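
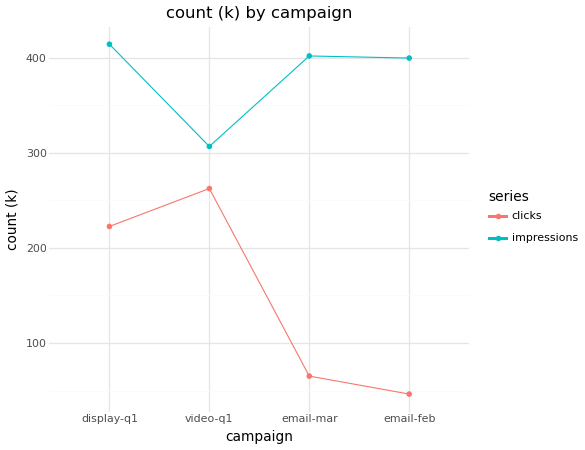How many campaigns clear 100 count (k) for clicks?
Above 100: display-q1, video-q1.

2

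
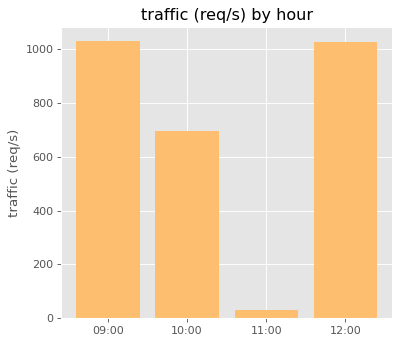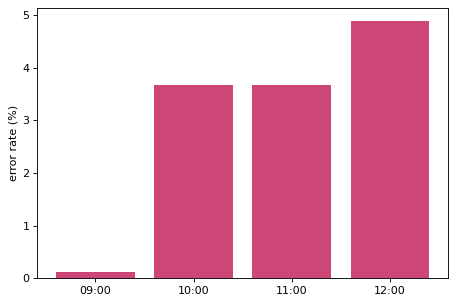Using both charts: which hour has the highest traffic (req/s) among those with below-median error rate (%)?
09:00

Chart 2 median error rate (%) ≈ 3.5; below-median hours: 09:00, 10:00. Among those, 09:00 has the highest traffic (req/s) (≈ 1000).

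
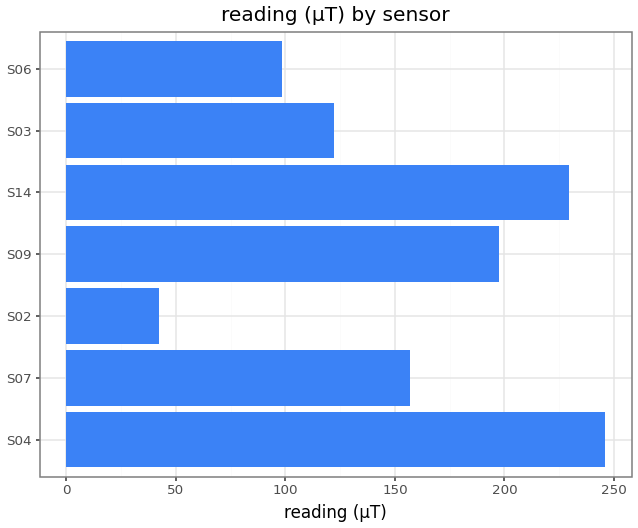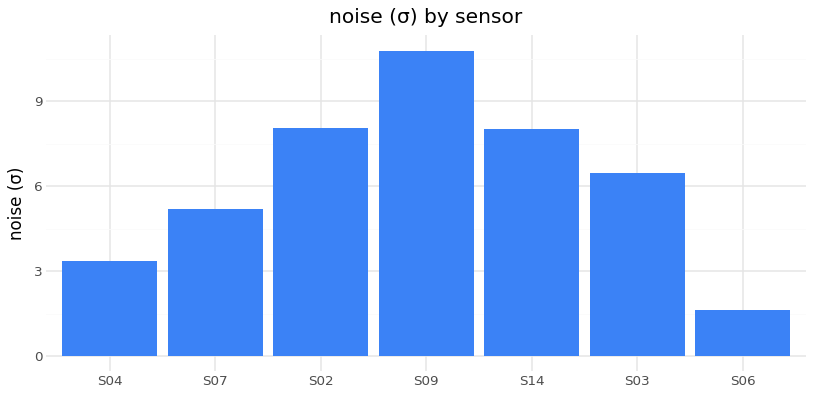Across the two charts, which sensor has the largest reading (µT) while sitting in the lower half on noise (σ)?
S04

Chart 2 median noise (σ) ≈ 6; below-median sensors: S04, S07, S06. Among those, S04 has the highest reading (µT) (≈ 250).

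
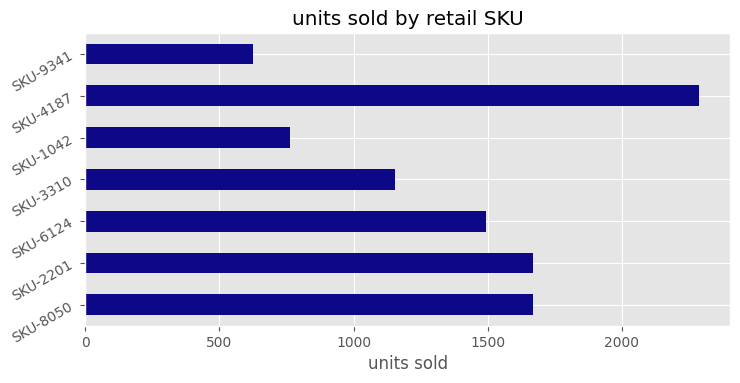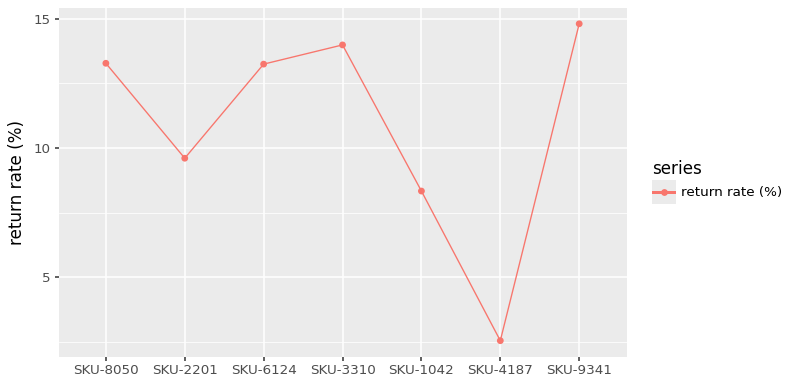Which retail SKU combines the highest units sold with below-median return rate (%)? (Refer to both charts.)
Chart 2 median return rate (%) ≈ 14; below-median retail SKUs: SKU-2201, SKU-1042, SKU-4187. Among those, SKU-4187 has the highest units sold (≈ 2500).

SKU-4187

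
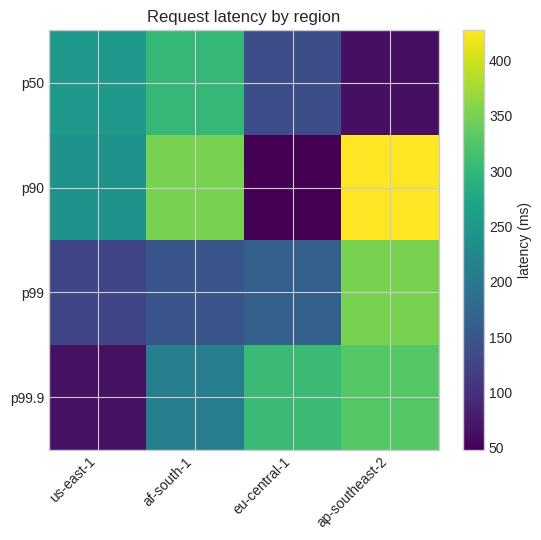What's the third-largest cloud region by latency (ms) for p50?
Top 4 for p50: af-south-1 ≈ 300, us-east-1 ≈ 250, eu-central-1 ≈ 150, ap-southeast-2 ≈ 50.

eu-central-1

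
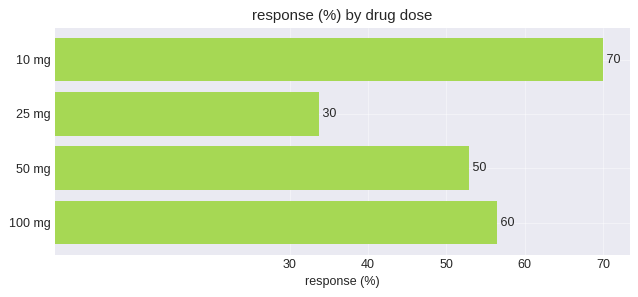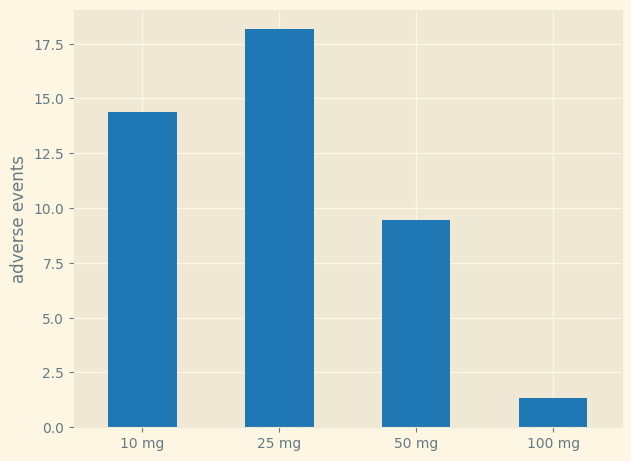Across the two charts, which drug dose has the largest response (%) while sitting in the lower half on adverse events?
100 mg

Chart 2 median adverse events ≈ 12; below-median drug doses: 50 mg, 100 mg. Among those, 100 mg has the highest response (%) (≈ 60).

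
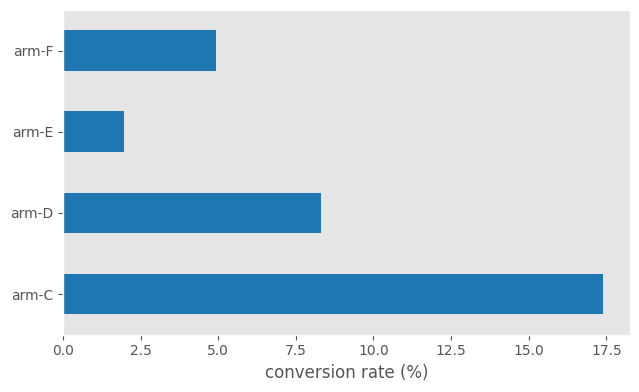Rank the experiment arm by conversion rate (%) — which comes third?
arm-F

Top 4: arm-C ≈ 18, arm-D ≈ 8, arm-F ≈ 4, arm-E ≈ 2.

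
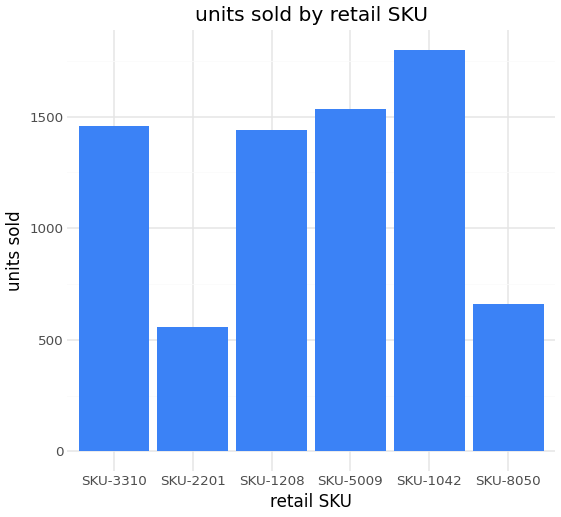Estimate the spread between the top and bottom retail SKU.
≈ 1200

Max SKU-1042 ≈ 1800, min SKU-2201 ≈ 600; range ≈ 1200.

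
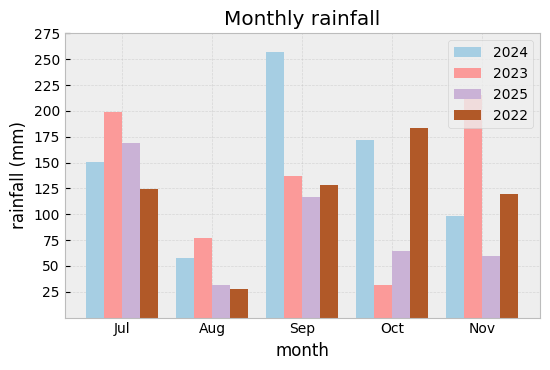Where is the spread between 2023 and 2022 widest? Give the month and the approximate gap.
Oct: 2023 ≈ 25, 2022 ≈ 175 → gap ≈ 150. Next-largest (Nov) is only ≈ 100.

Oct, ≈ 150 mm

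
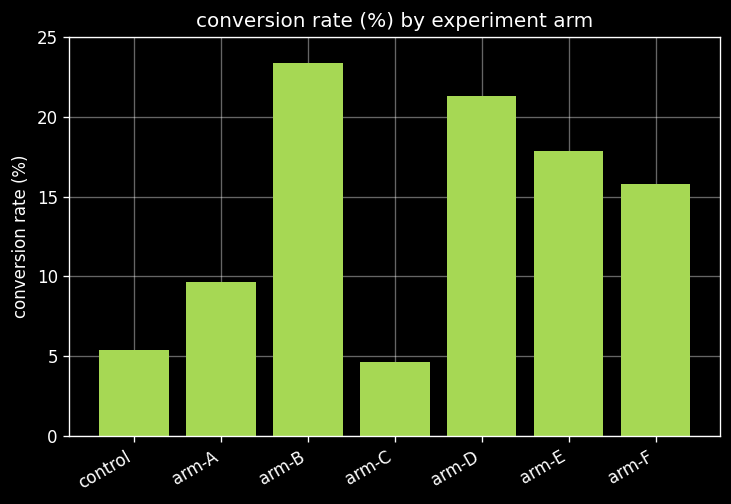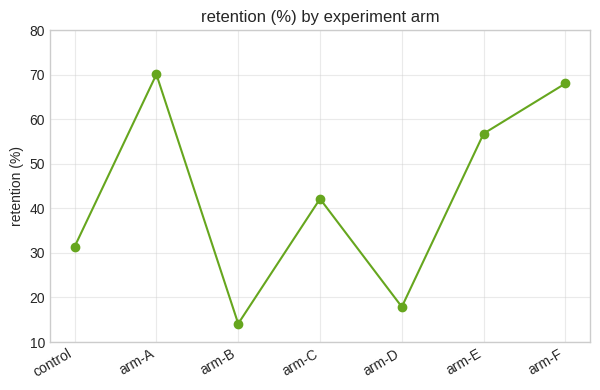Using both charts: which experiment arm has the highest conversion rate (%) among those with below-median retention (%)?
arm-B

Chart 2 median retention (%) ≈ 40; below-median experiment arms: control, arm-B, arm-D. Among those, arm-B has the highest conversion rate (%) (≈ 25).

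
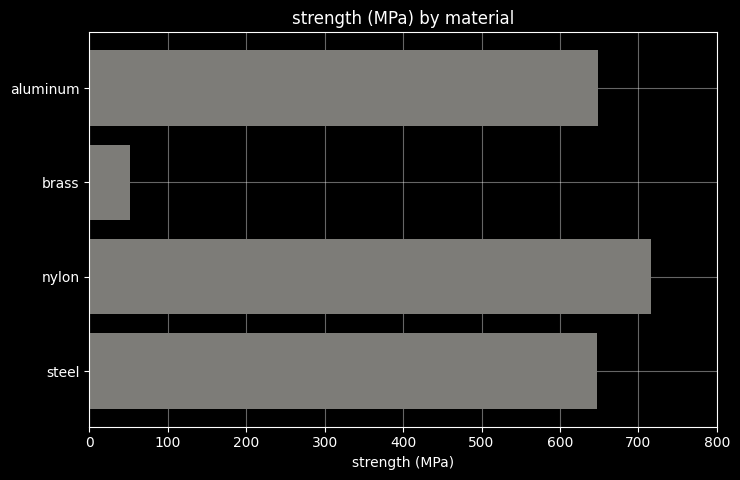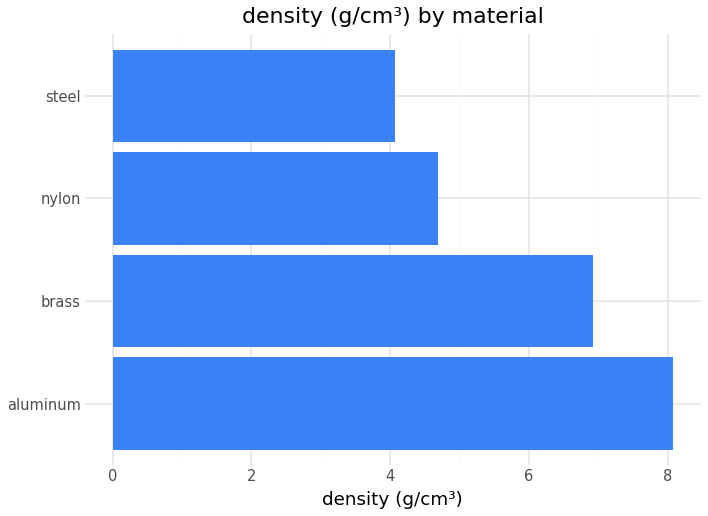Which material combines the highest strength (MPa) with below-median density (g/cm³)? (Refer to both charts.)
Chart 2 median density (g/cm³) ≈ 6; below-median materials: nylon, steel. Among those, nylon has the highest strength (MPa) (≈ 700).

nylon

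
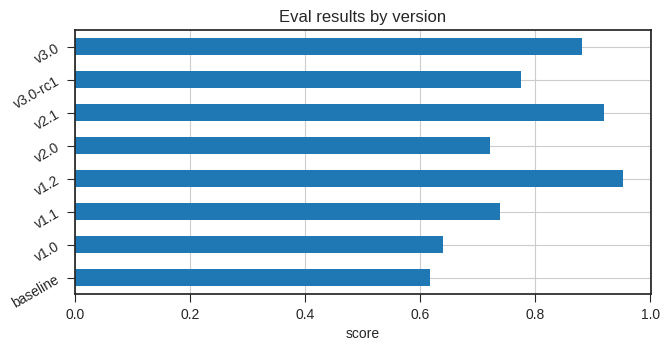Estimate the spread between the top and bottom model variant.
≈ 0.4

Max v1.2 ≈ 1.0, min baseline ≈ 0.6; range ≈ 0.4.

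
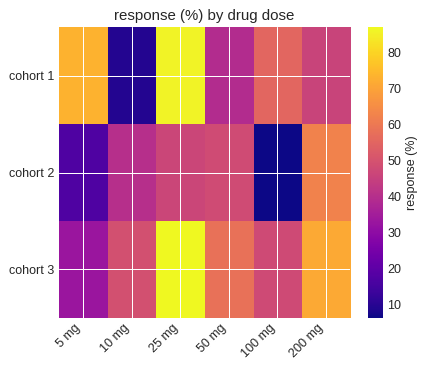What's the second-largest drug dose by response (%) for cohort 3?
200 mg

Top 3 for cohort 3: 25 mg ≈ 90, 200 mg ≈ 70, 50 mg ≈ 60.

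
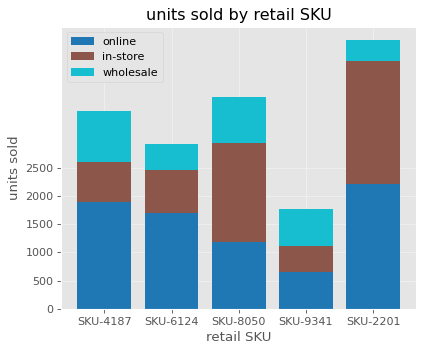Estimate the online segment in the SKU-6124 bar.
≈ 1500

online top ≈ 1500, bottom ≈ 0; segment ≈ 1500.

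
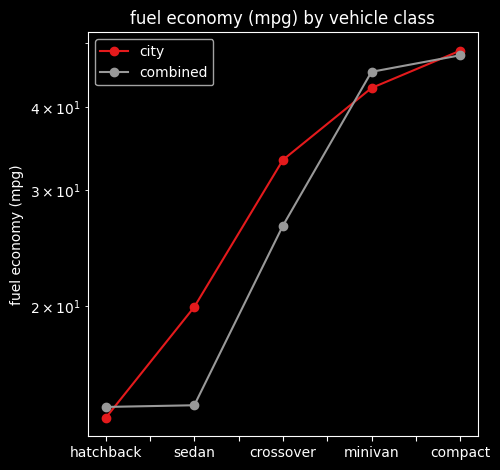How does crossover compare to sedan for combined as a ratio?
≈ 1.67×

crossover ≈ 25, sedan ≈ 15; 25/15 ≈ 1.67.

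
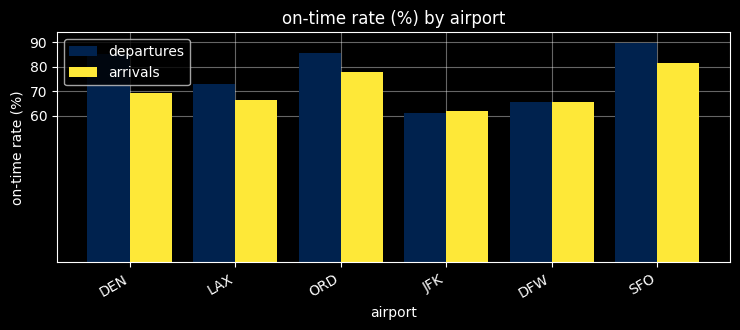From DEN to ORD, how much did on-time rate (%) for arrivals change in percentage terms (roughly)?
≈ +14.3%

DEN ≈ 70, ORD ≈ 80; (80 − 70) / 70 ≈ +14.3%.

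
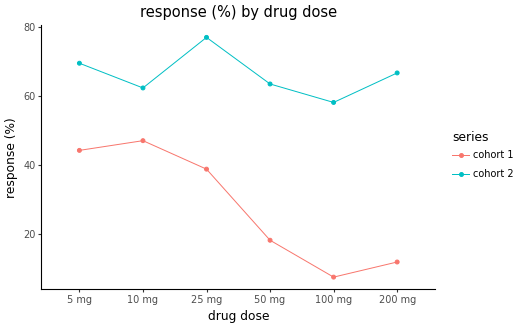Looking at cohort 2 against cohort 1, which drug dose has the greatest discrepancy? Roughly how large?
200 mg, ≈ 60 %

200 mg: cohort 2 ≈ 70, cohort 1 ≈ 10 → gap ≈ 60. Next-largest (100 mg) is only ≈ 50.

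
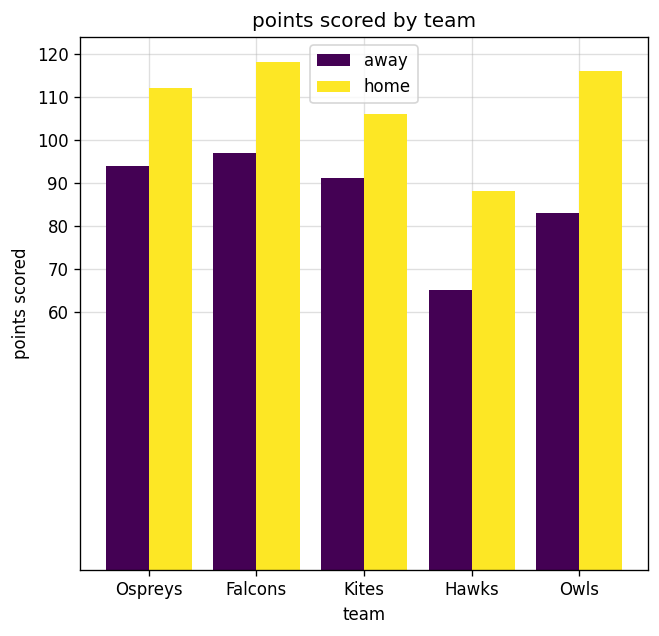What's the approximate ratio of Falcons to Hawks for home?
≈ 1.33×

Falcons ≈ 120, Hawks ≈ 90; 120/90 ≈ 1.33.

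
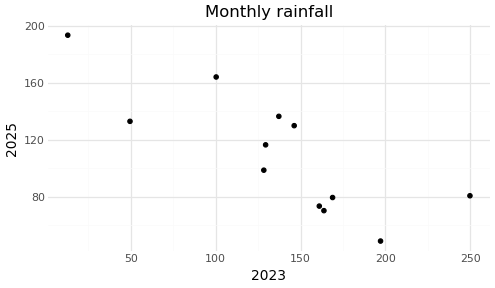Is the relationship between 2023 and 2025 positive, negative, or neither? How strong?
negative, strong

Points are negatively correlated; strong (|r| ≈ 0.8).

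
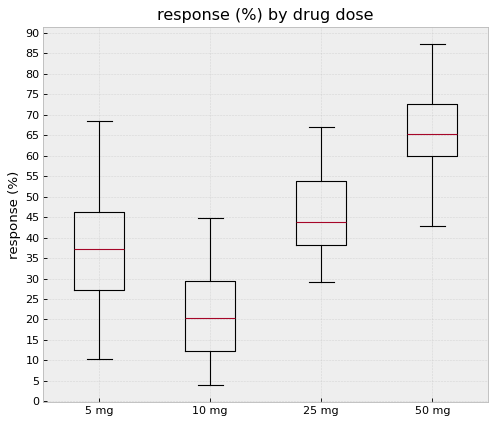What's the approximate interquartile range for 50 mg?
Q3 ≈ 75, Q1 ≈ 60; IQR ≈ 15.

≈ 15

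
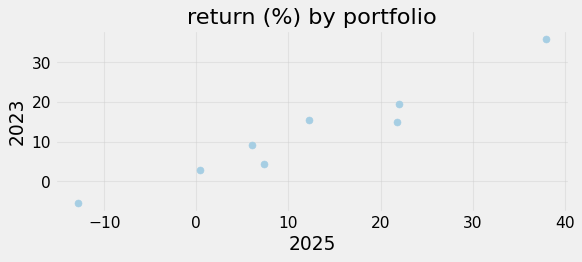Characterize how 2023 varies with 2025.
positive, strong

Points are positively correlated; strong (|r| ≈ 1.0).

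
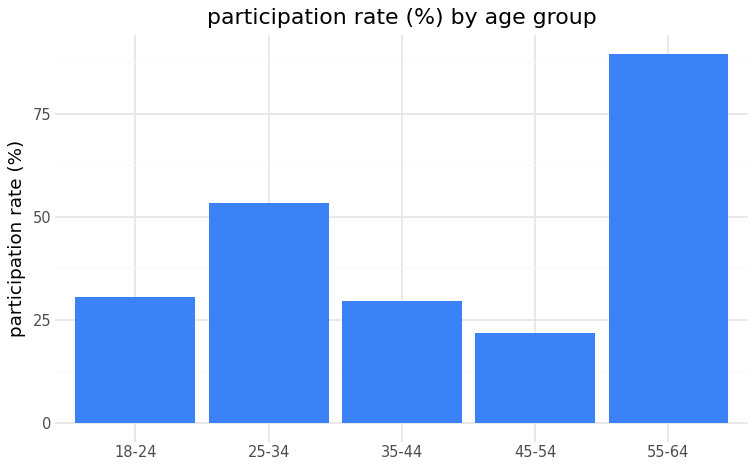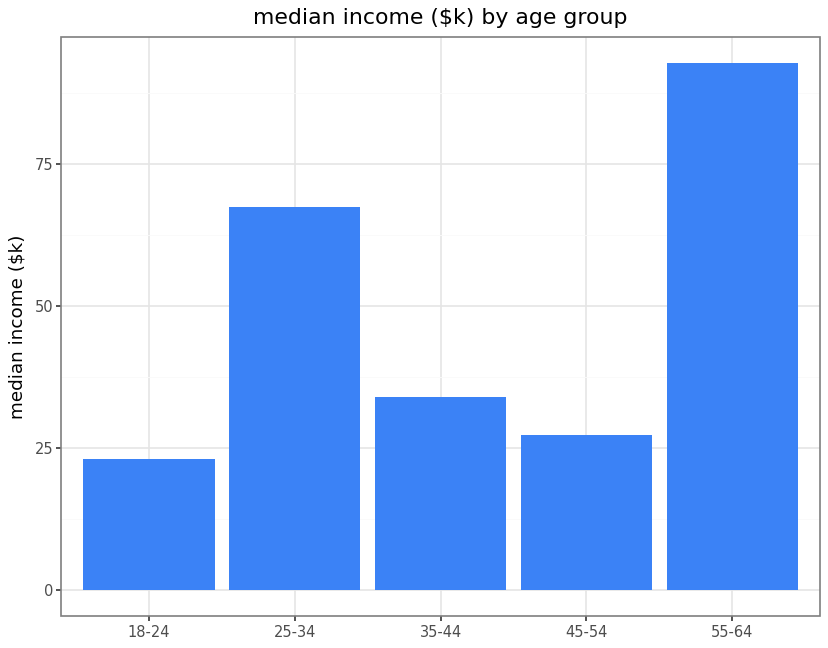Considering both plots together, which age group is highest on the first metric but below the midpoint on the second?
Chart 2 median median income ($k) ≈ 30; below-median age groups: 18-24, 45-54. Among those, 18-24 has the highest participation rate (%) (≈ 30).

18-24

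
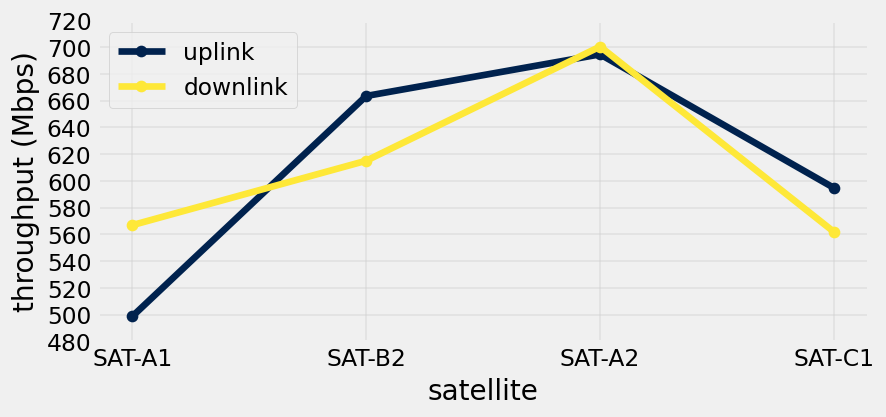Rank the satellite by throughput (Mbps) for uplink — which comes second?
SAT-B2

Top 3 for uplink: SAT-A2 ≈ 700, SAT-B2 ≈ 660, SAT-C1 ≈ 600.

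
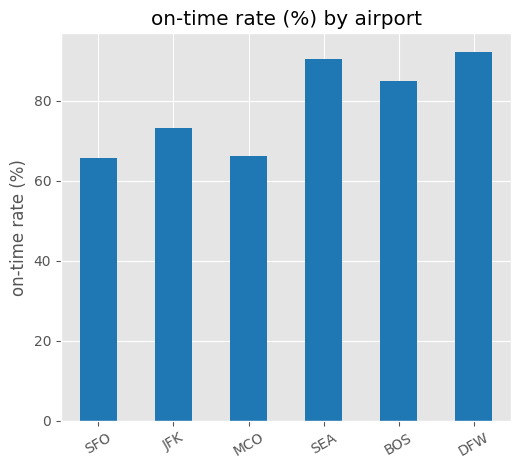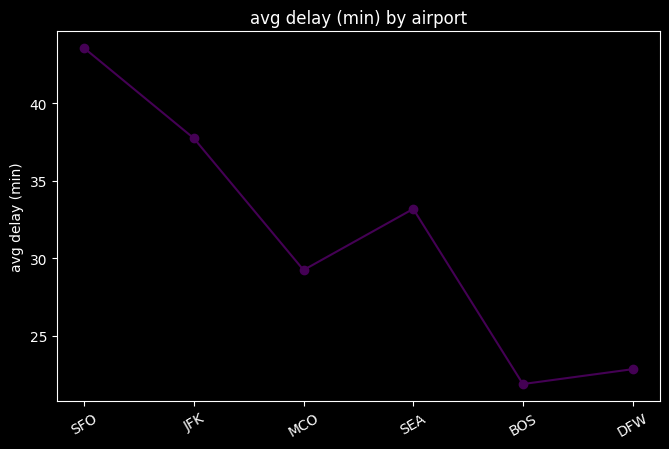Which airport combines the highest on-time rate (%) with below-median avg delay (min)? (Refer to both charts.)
Chart 2 median avg delay (min) ≈ 30; below-median airports: MCO, BOS, DFW. Among those, DFW has the highest on-time rate (%) (≈ 90).

DFW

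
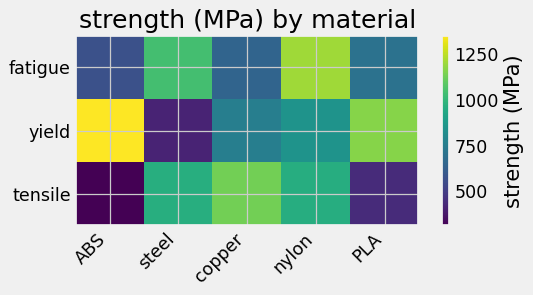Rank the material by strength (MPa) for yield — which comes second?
PLA

Top 3 for yield: ABS ≈ 1400, PLA ≈ 1200, nylon ≈ 800.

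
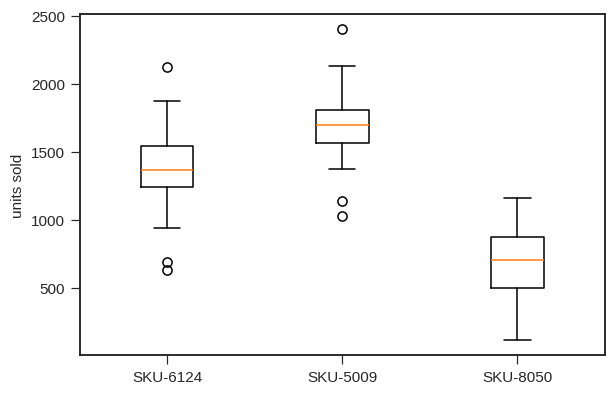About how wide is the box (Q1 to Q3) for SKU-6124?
Q3 ≈ 1500, Q1 ≈ 1200; IQR ≈ 300.

≈ 300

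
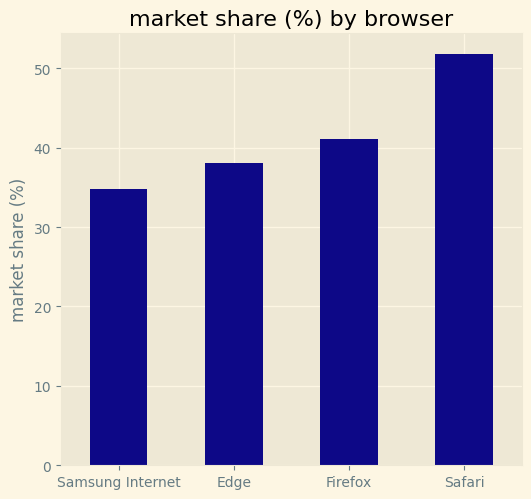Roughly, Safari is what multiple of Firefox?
≈ 1.25×

Safari ≈ 50, Firefox ≈ 40; 50/40 ≈ 1.25.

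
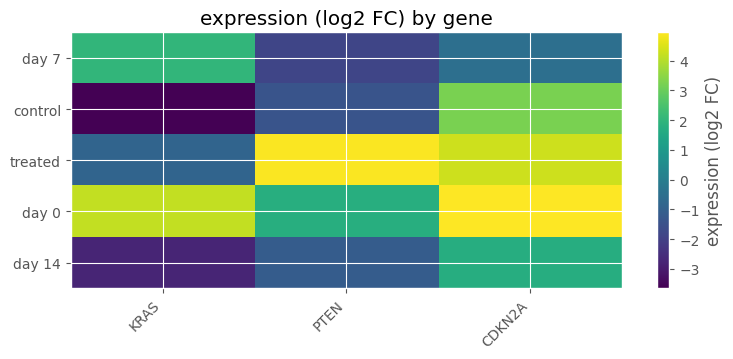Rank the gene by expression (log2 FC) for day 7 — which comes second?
CDKN2A

Top 3 for day 7: KRAS ≈ 2, CDKN2A ≈ -1, PTEN ≈ -2.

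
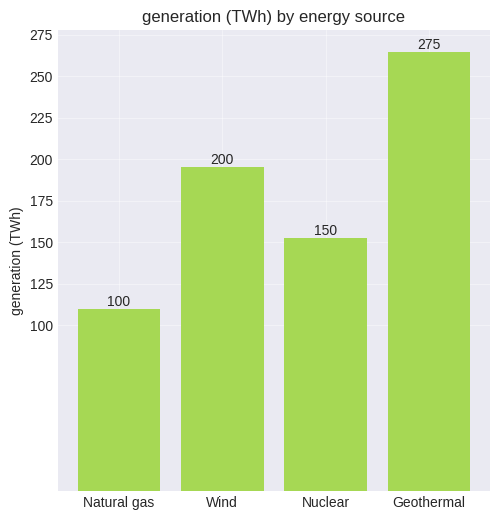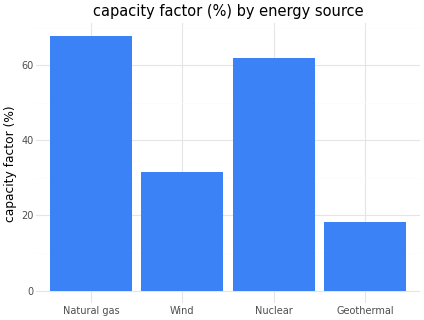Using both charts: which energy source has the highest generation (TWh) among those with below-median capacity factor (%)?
Chart 2 median capacity factor (%) ≈ 50; below-median energy sources: Wind, Geothermal. Among those, Geothermal has the highest generation (TWh) (≈ 275).

Geothermal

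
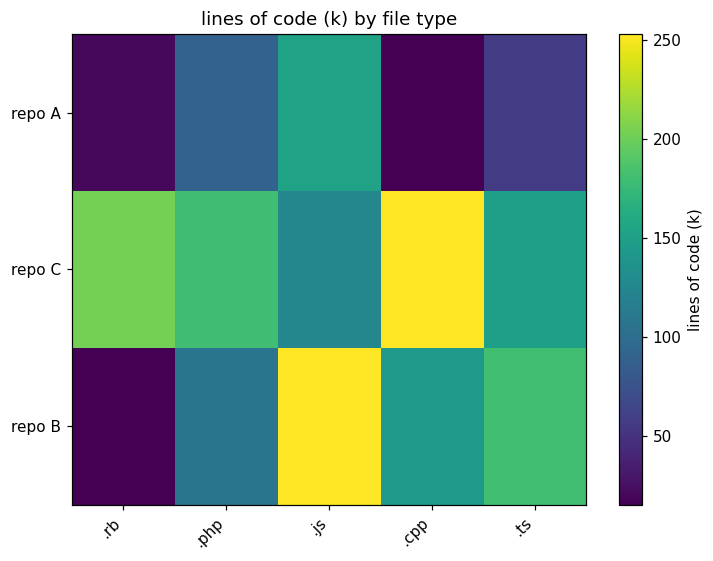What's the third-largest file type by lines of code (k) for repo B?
.cpp

Top 4 for repo B: .js ≈ 260, .ts ≈ 180, .cpp ≈ 140, .php ≈ 100.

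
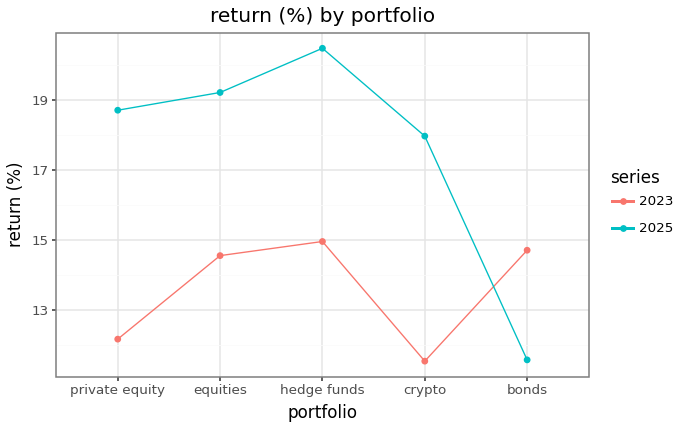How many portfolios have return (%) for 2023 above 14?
Above 14: equities, hedge funds, bonds.

3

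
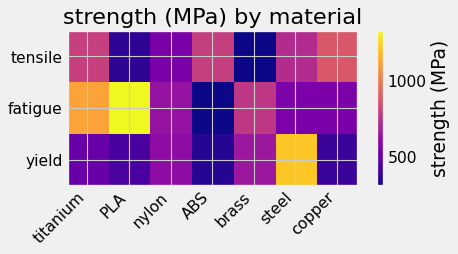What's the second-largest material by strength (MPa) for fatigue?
titanium

Top 3 for fatigue: PLA ≈ 1300, titanium ≈ 1100, brass ≈ 800.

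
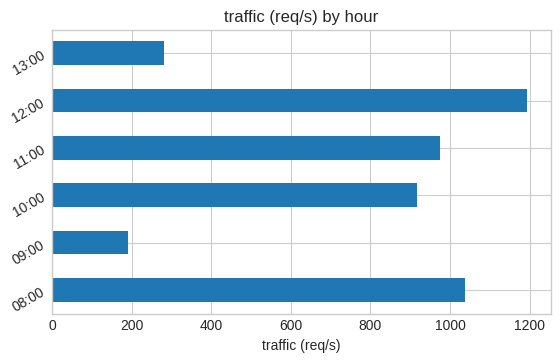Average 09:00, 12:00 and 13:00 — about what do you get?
≈ 567

(200 + 1200 + 300) / 3 ≈ 567.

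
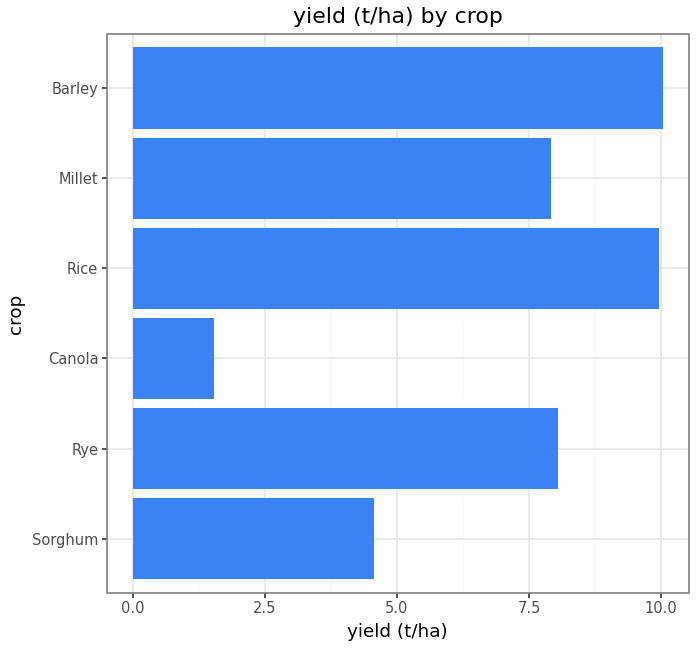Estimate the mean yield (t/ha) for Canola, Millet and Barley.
(2 + 8 + 10) / 3 ≈ 7.

≈ 7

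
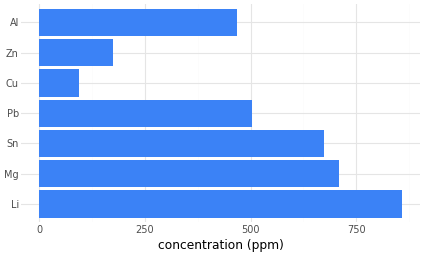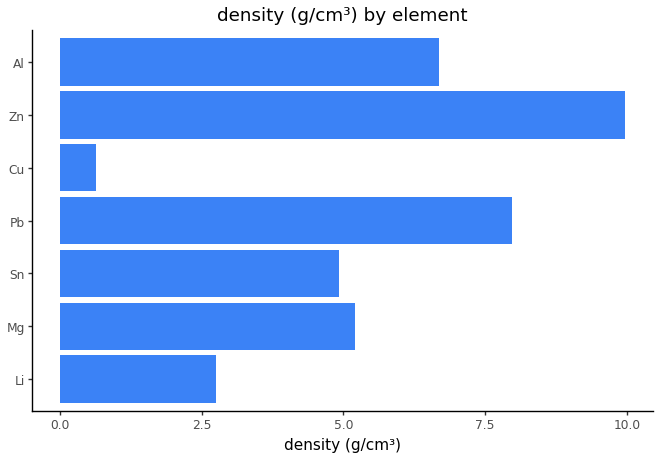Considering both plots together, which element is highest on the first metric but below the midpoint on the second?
Li

Chart 2 median density (g/cm³) ≈ 5; below-median elements: Li, Sn, Cu. Among those, Li has the highest concentration (ppm) (≈ 900).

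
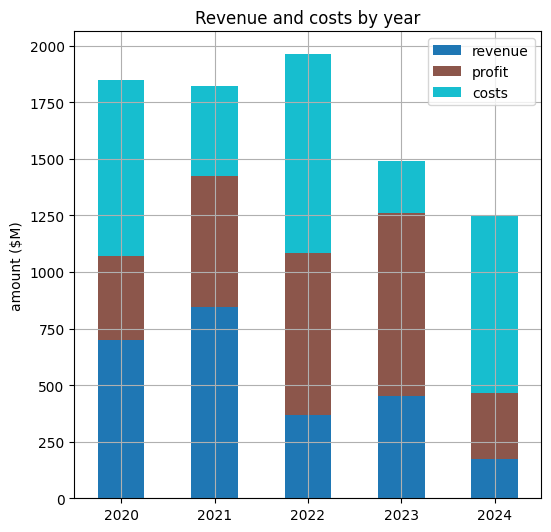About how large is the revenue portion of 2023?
revenue top ≈ 400, bottom ≈ 0; segment ≈ 400.

≈ 400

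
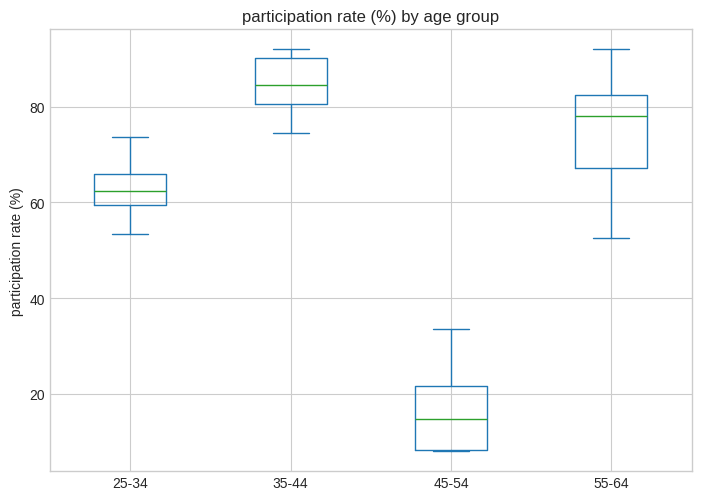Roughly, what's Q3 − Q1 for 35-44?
≈ 10

Q3 ≈ 90, Q1 ≈ 80; IQR ≈ 10.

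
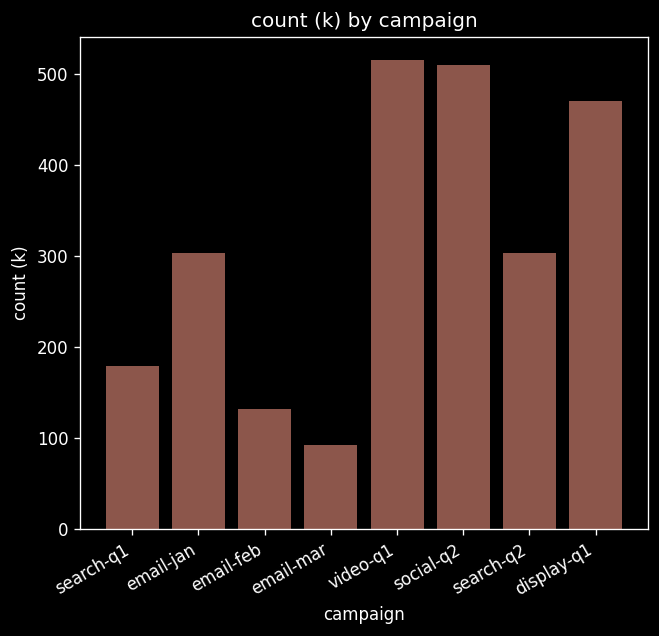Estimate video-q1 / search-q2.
video-q1 ≈ 500, search-q2 ≈ 300; 500/300 ≈ 1.67.

≈ 1.67×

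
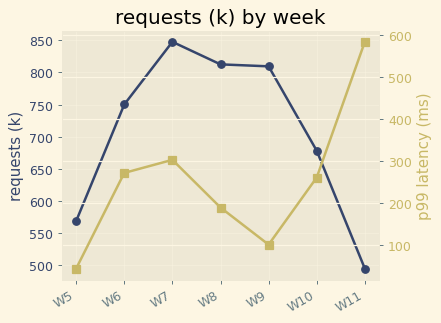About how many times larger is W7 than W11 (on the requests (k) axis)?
W7 ≈ 850, W11 ≈ 500; 850/500 ≈ 1.7.

≈ 1.7×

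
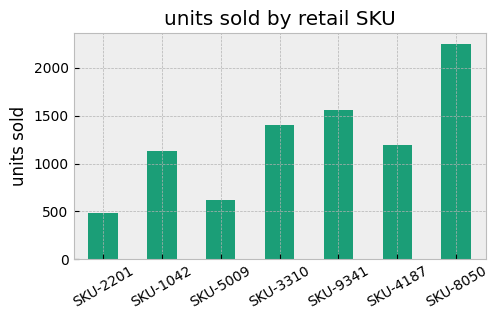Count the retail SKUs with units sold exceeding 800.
Above 800: SKU-1042, SKU-3310, SKU-9341, SKU-4187, SKU-8050.

5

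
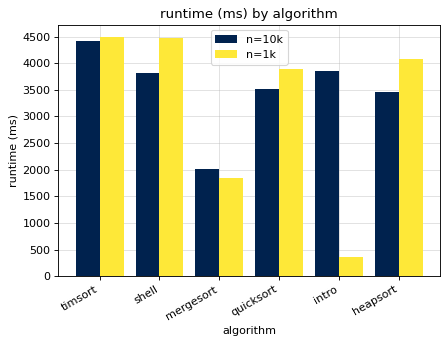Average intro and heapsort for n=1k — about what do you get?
(500 + 4000) / 2 ≈ 2250.

≈ 2250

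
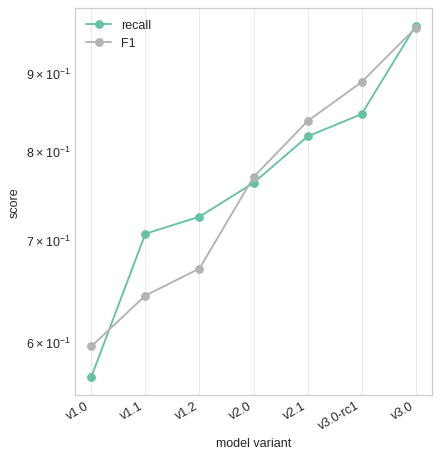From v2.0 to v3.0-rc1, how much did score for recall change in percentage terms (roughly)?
≈ +13.3%

v2.0 ≈ 0.75, v3.0-rc1 ≈ 0.85; (0.85 − 0.75) / 0.75 ≈ +13.3%.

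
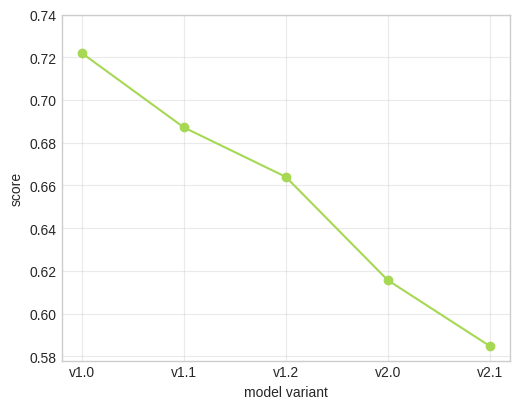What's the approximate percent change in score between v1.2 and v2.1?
v1.2 ≈ 0.66, v2.1 ≈ 0.58; (0.58 − 0.66) / 0.66 ≈ -12.1%.

≈ -12.1%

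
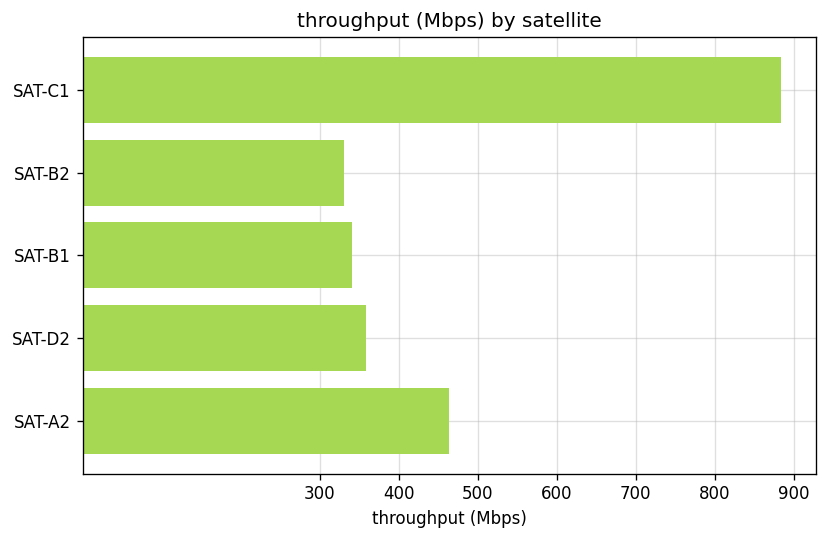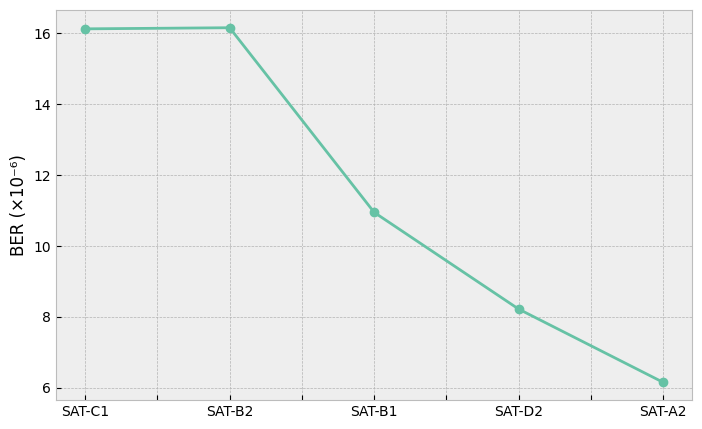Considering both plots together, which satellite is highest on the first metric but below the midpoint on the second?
Chart 2 median BER (×10⁻⁶) ≈ 10; below-median satellites: SAT-D2, SAT-A2. Among those, SAT-A2 has the highest throughput (Mbps) (≈ 500).

SAT-A2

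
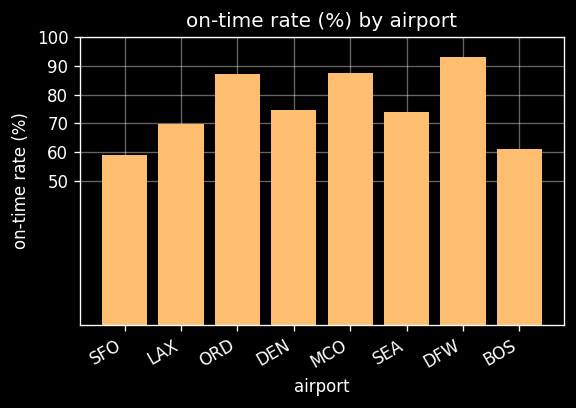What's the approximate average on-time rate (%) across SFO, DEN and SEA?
(60 + 70 + 70) / 3 ≈ 67.

≈ 67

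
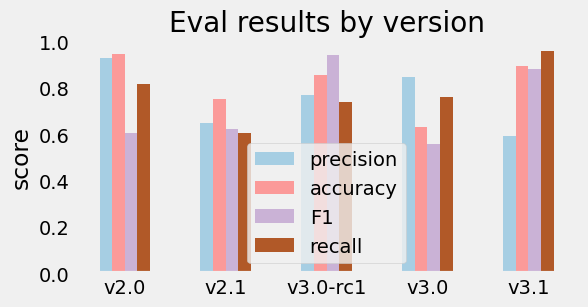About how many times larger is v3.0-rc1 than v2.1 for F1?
v3.0-rc1 ≈ 0.9, v2.1 ≈ 0.6; 0.9/0.6 ≈ 1.5.

≈ 1.5×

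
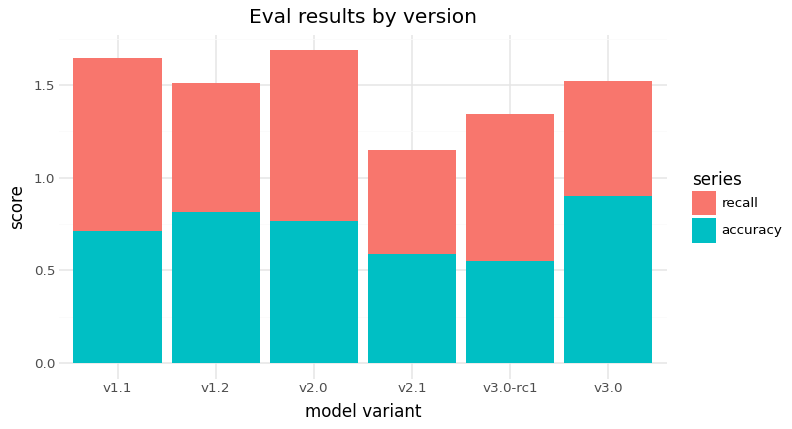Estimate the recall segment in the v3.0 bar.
recall top ≈ 1.6, bottom ≈ 1.0; segment ≈ 0.6.

≈ 0.6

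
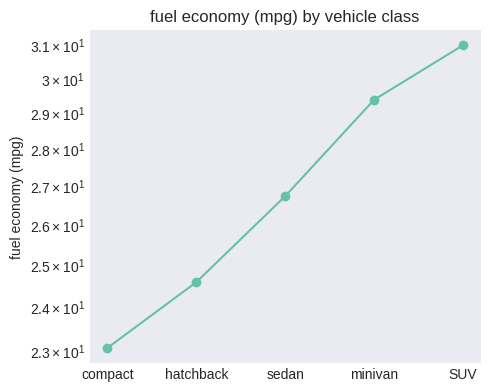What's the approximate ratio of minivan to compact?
minivan ≈ 29, compact ≈ 23; 29/23 ≈ 1.26.

≈ 1.26×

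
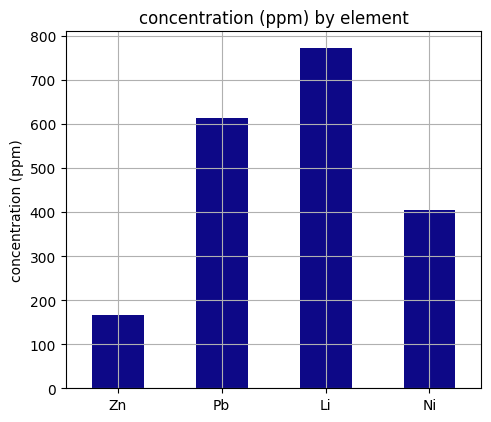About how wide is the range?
Max Li ≈ 800, min Zn ≈ 200; range ≈ 600.

≈ 600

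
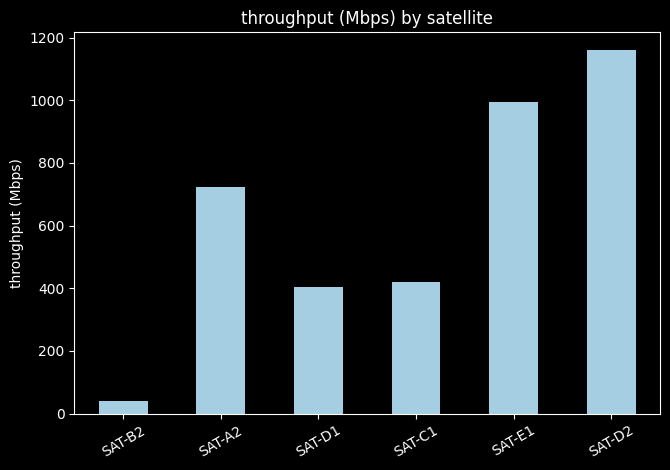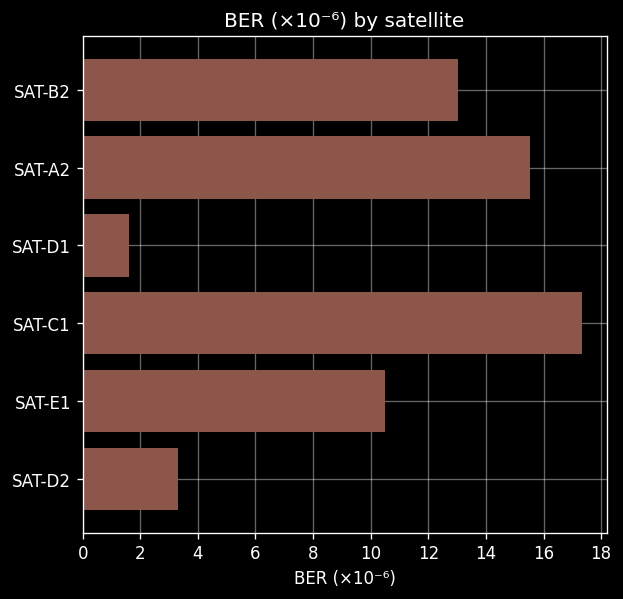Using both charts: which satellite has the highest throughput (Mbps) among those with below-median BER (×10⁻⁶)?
SAT-D2

Chart 2 median BER (×10⁻⁶) ≈ 12; below-median satellites: SAT-D1, SAT-E1, SAT-D2. Among those, SAT-D2 has the highest throughput (Mbps) (≈ 1200).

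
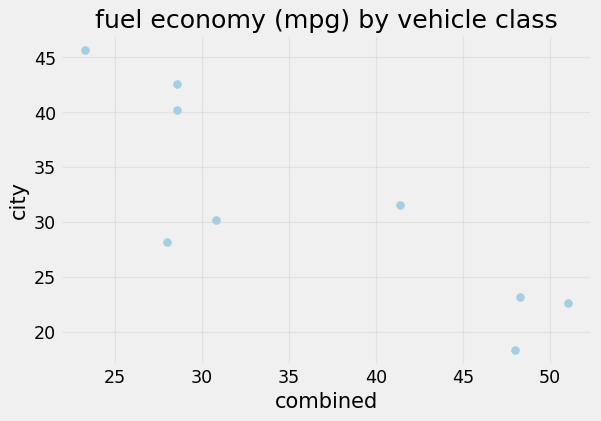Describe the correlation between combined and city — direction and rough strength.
negative, strong

Points are negatively correlated; strong (|r| ≈ 0.8).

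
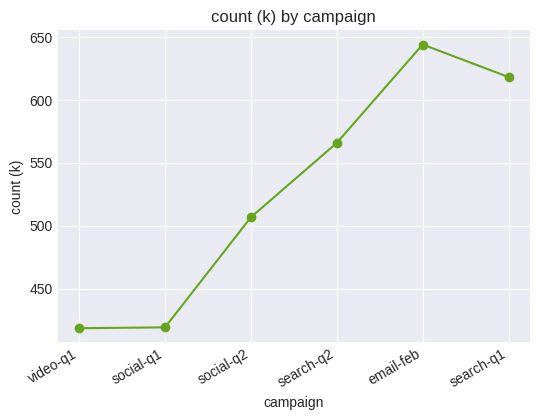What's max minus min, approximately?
Max email-feb ≈ 640, min video-q1 ≈ 420; range ≈ 220.

≈ 220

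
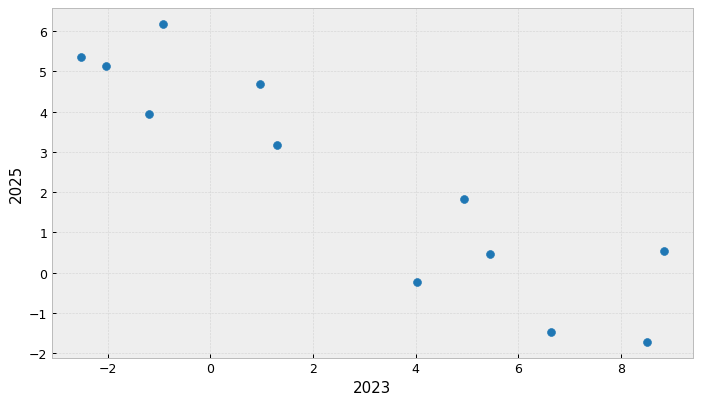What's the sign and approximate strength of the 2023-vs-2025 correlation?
Points are negatively correlated; strong (|r| ≈ 0.9).

negative, strong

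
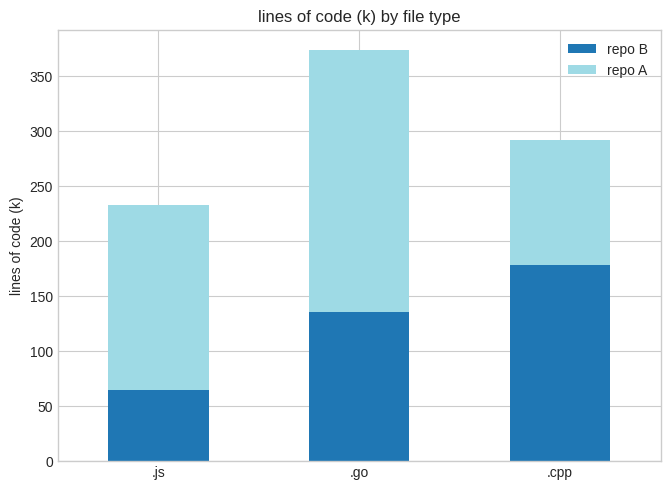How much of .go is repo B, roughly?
≈ 150

repo B top ≈ 150, bottom ≈ 0; segment ≈ 150.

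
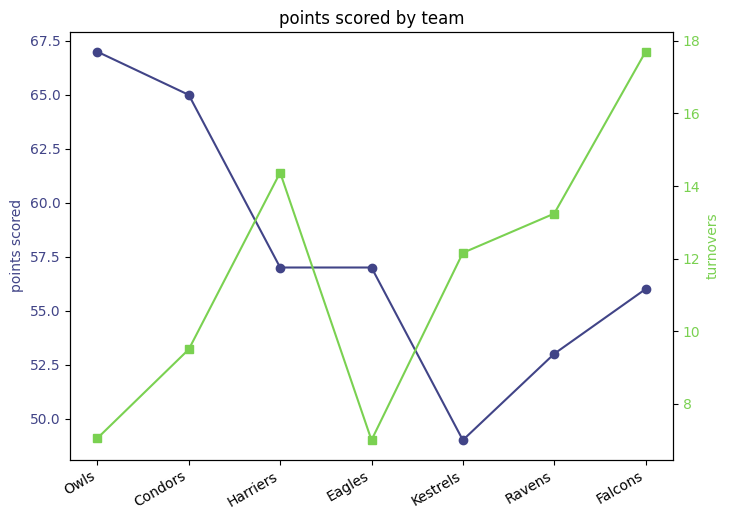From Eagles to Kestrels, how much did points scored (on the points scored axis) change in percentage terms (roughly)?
Eagles ≈ 56, Kestrels ≈ 48; (48 − 56) / 56 ≈ -14.3%.

≈ -14.3%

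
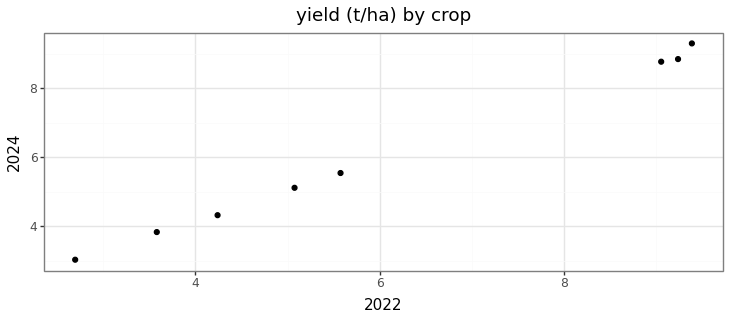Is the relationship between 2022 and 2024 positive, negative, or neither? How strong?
positive, strong

Points are positively correlated; strong (|r| ≈ 1.0).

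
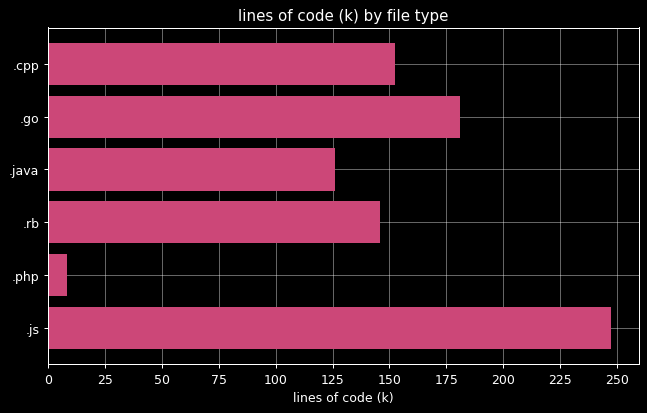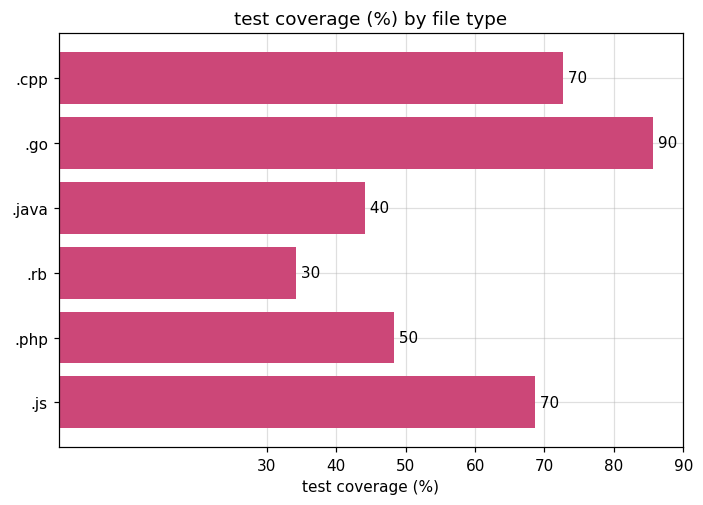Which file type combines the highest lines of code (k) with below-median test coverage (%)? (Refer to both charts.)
Chart 2 median test coverage (%) ≈ 60; below-median file types: .java, .rb, .php. Among those, .rb has the highest lines of code (k) (≈ 150).

.rb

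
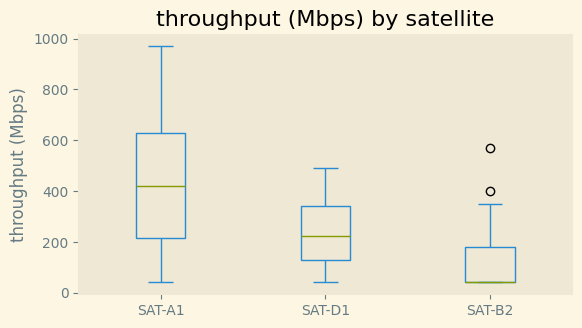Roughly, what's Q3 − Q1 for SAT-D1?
≈ 200

Q3 ≈ 350, Q1 ≈ 150; IQR ≈ 200.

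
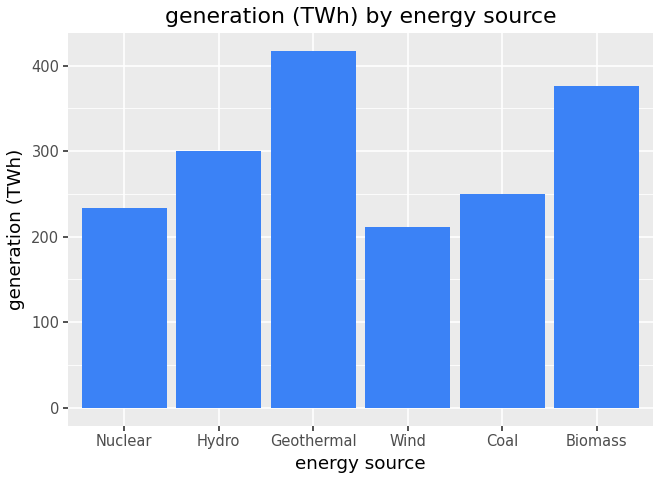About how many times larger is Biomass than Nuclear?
≈ 1.6×

Biomass ≈ 400, Nuclear ≈ 250; 400/250 ≈ 1.6.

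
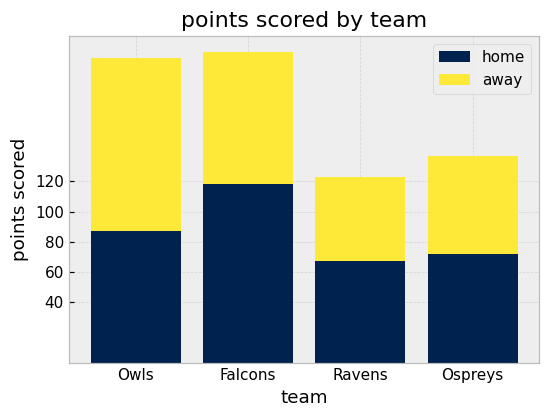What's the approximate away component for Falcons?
≈ 80

away top ≈ 200, bottom ≈ 120; segment ≈ 80.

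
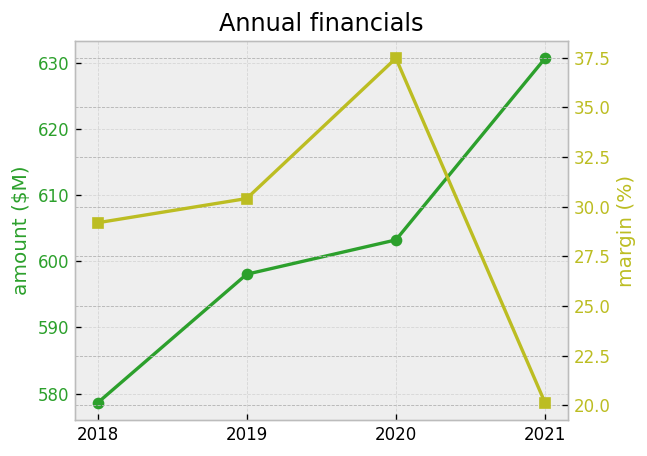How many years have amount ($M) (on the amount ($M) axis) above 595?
3

Above 595: 2019, 2020, 2021.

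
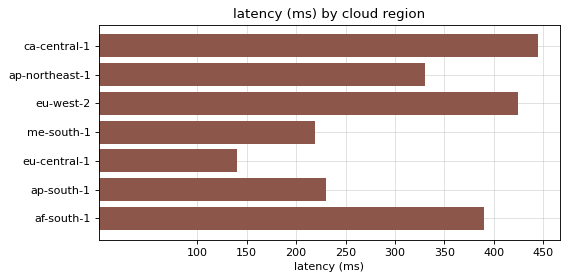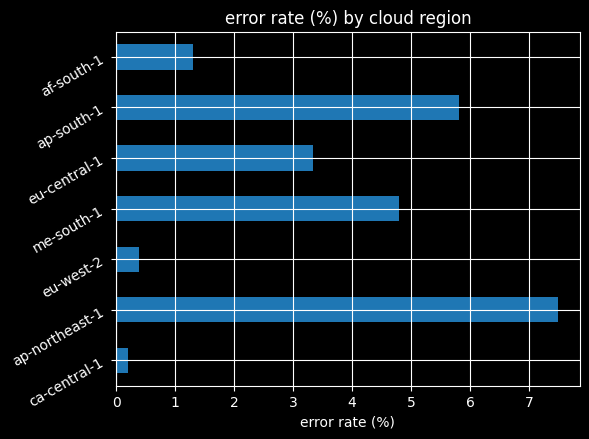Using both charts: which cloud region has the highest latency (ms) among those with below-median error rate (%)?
Chart 2 median error rate (%) ≈ 3; below-median cloud regions: ca-central-1, eu-west-2, af-south-1. Among those, ca-central-1 has the highest latency (ms) (≈ 450).

ca-central-1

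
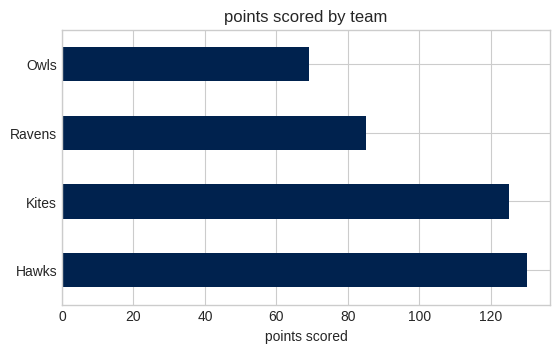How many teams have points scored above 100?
2

Above 100: Hawks, Kites.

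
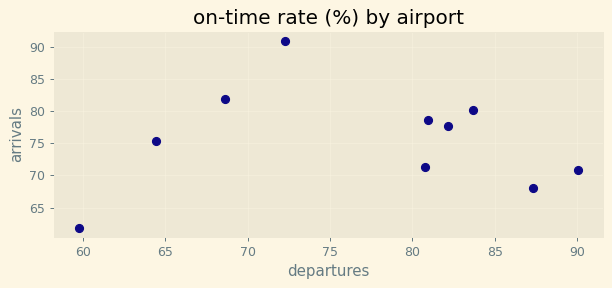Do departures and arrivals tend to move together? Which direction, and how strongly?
Points are roughly uncorrelated; weak (|r| ≈ 0.0).

no clear correlation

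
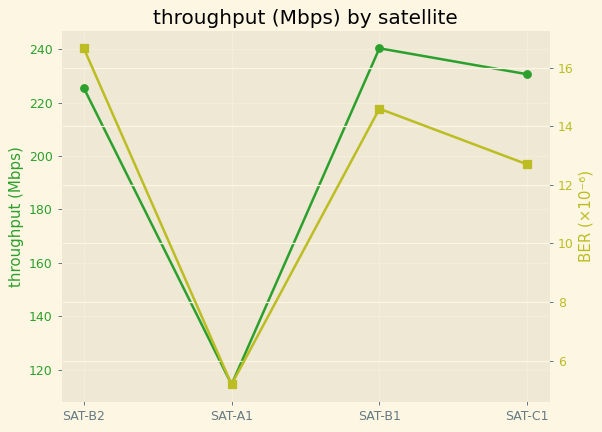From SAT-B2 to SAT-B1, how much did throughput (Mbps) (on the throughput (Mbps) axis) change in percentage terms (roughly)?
≈ +9.1%

SAT-B2 ≈ 220, SAT-B1 ≈ 240; (240 − 220) / 220 ≈ +9.1%.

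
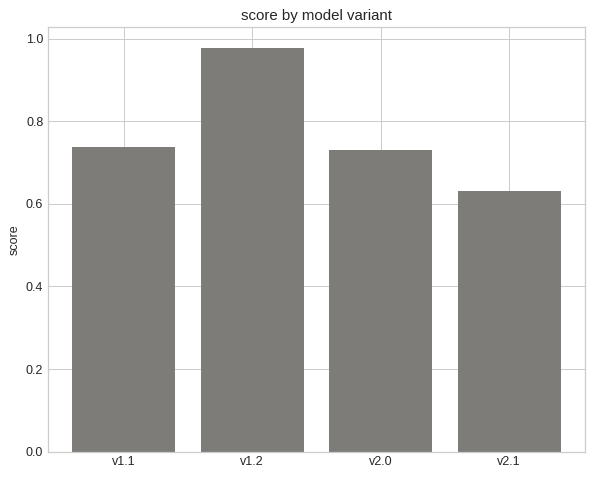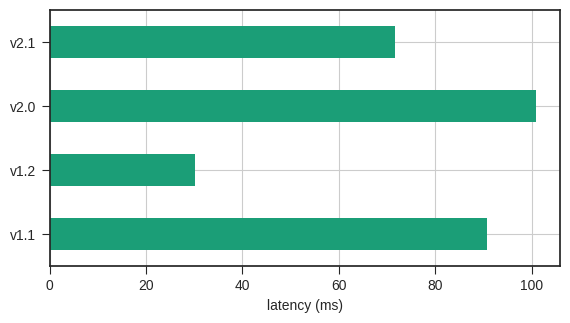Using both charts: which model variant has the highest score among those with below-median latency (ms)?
Chart 2 median latency (ms) ≈ 80; below-median model variants: v1.2, v2.1. Among those, v1.2 has the highest score (≈ 1).

v1.2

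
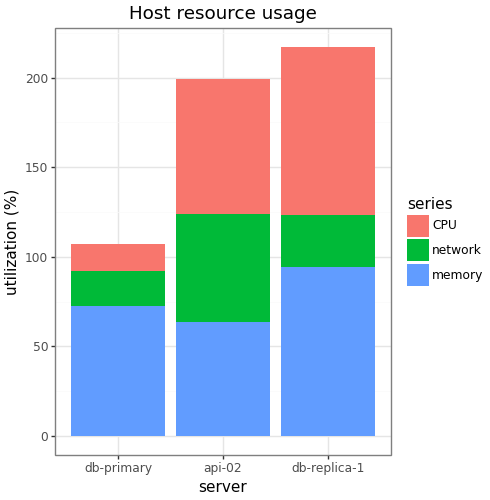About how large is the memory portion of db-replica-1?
≈ 100

memory top ≈ 100, bottom ≈ 0; segment ≈ 100.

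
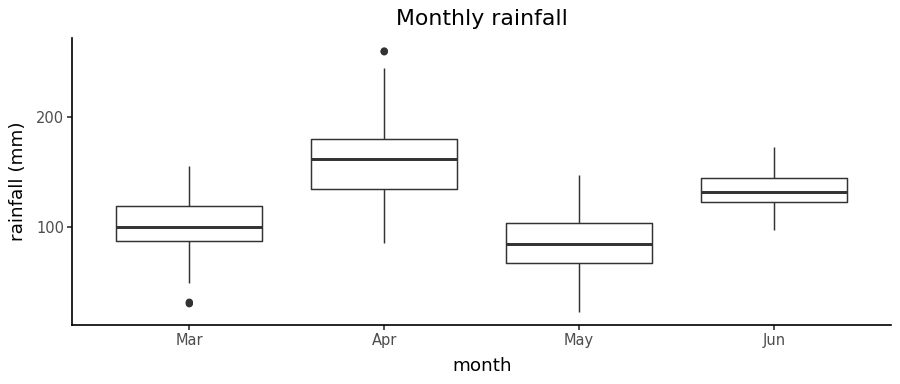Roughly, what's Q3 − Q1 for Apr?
Q3 ≈ 180, Q1 ≈ 130; IQR ≈ 50.

≈ 50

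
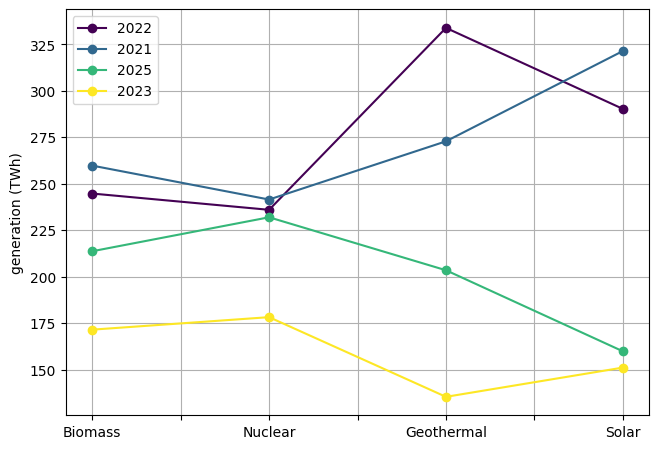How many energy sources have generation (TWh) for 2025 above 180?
3

Above 180: Biomass, Nuclear, Geothermal.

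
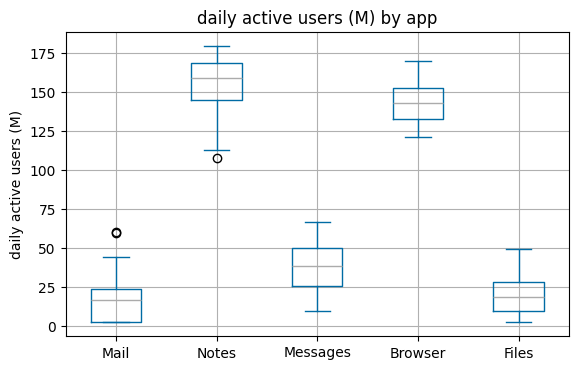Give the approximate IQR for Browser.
≈ 20

Q3 ≈ 160, Q1 ≈ 140; IQR ≈ 20.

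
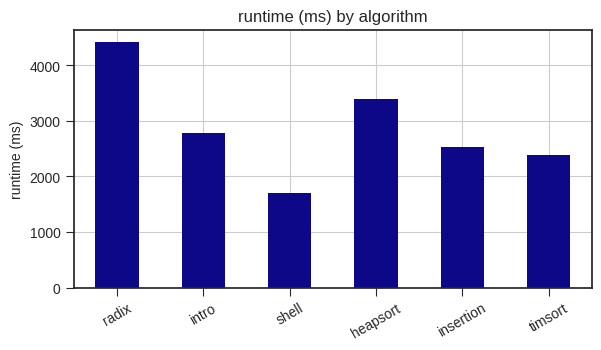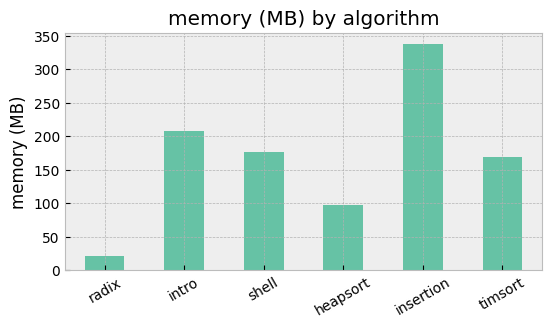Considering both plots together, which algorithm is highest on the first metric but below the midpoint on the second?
Chart 2 median memory (MB) ≈ 150; below-median algorithms: radix, heapsort, timsort. Among those, radix has the highest runtime (ms) (≈ 4500).

radix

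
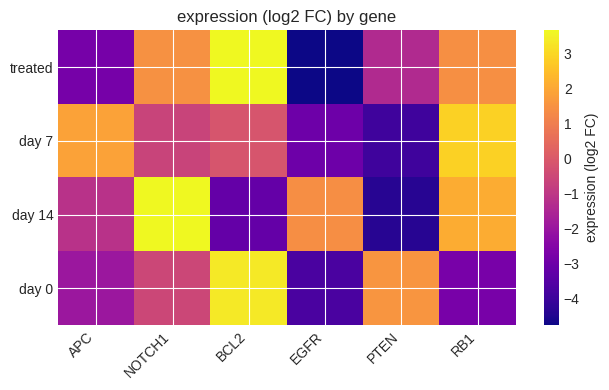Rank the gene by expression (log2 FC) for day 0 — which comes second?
PTEN

Top 3 for day 0: BCL2 ≈ 3, PTEN ≈ 2, NOTCH1 ≈ -1.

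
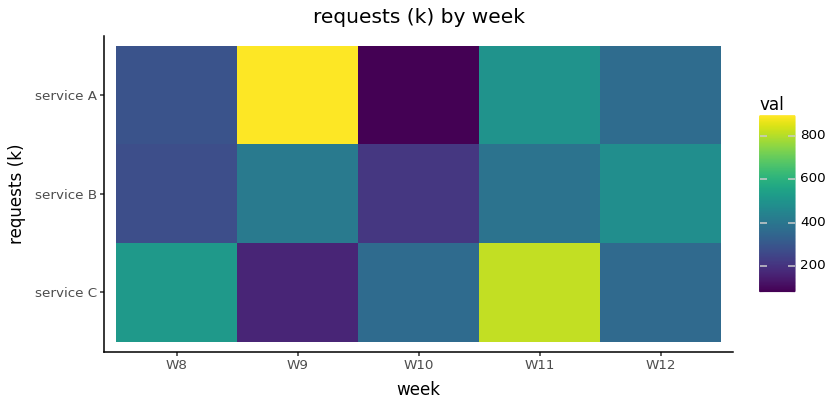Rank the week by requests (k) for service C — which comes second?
W8

Top 3 for service C: W11 ≈ 800, W8 ≈ 500, W10 ≈ 400.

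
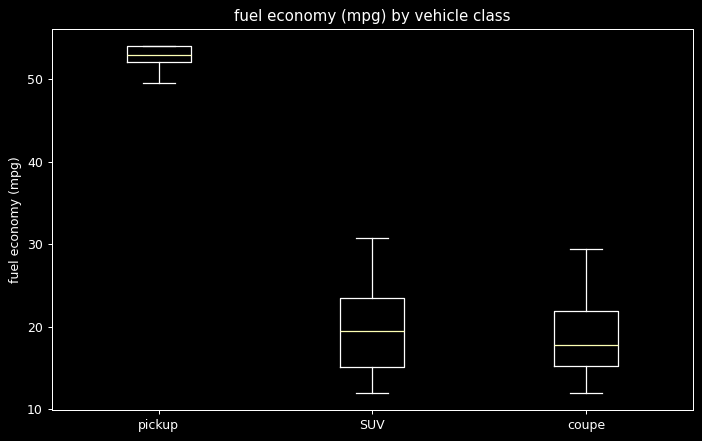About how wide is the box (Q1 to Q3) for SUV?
Q3 ≈ 25, Q1 ≈ 15; IQR ≈ 10.

≈ 10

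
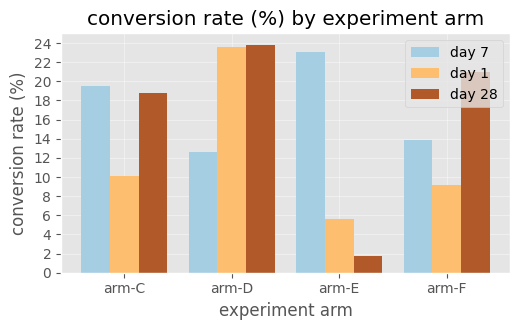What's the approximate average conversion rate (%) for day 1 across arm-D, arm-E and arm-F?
(24 + 6 + 10) / 3 ≈ 13.

≈ 13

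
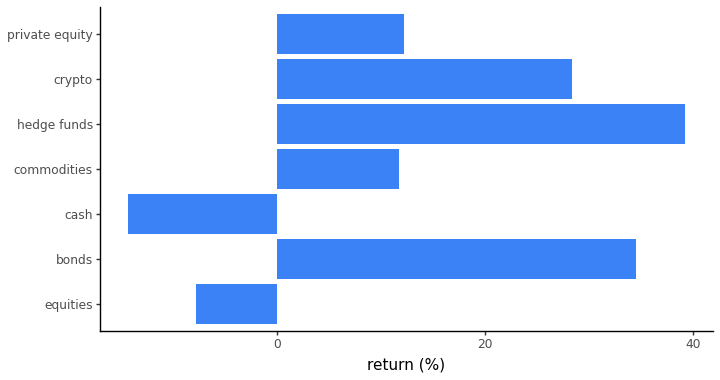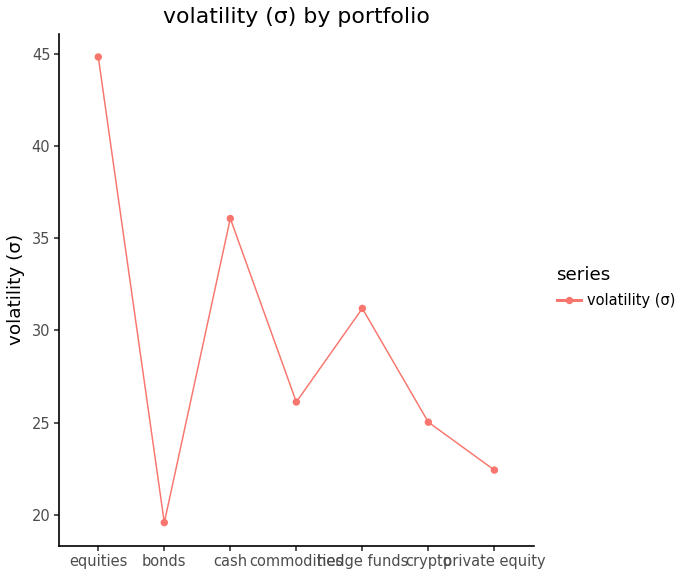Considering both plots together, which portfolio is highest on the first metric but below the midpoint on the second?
bonds

Chart 2 median volatility (σ) ≈ 25; below-median portfolios: bonds, crypto, private equity. Among those, bonds has the highest return (%) (≈ 35).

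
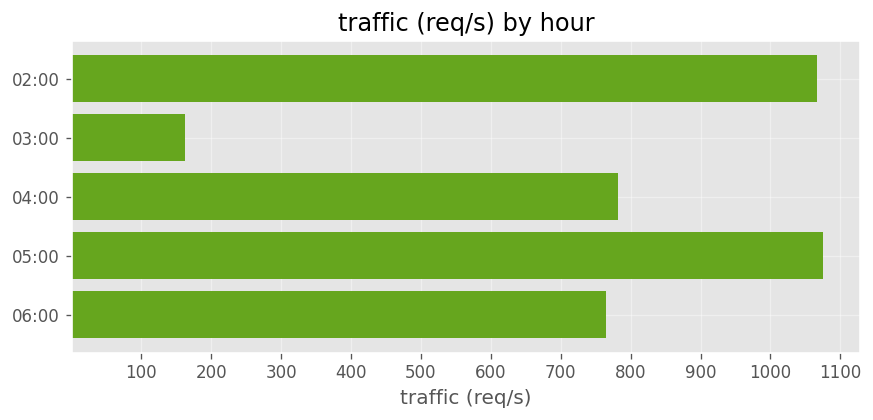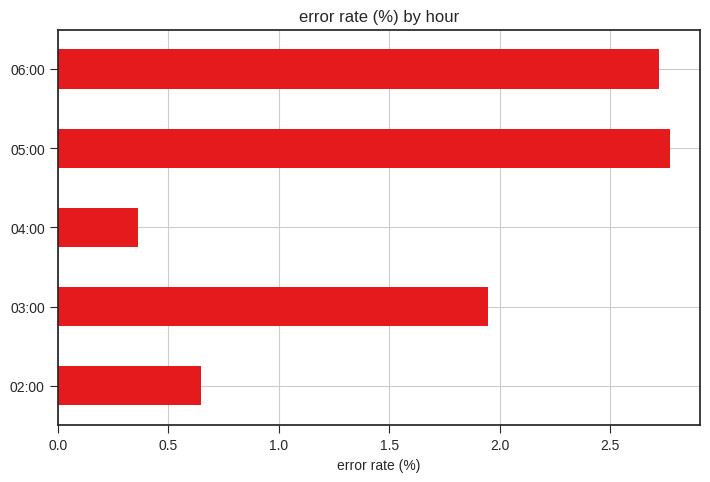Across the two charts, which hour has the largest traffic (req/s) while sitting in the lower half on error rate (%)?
Chart 2 median error rate (%) ≈ 2; below-median hours: 02:00, 04:00. Among those, 02:00 has the highest traffic (req/s) (≈ 1100).

02:00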